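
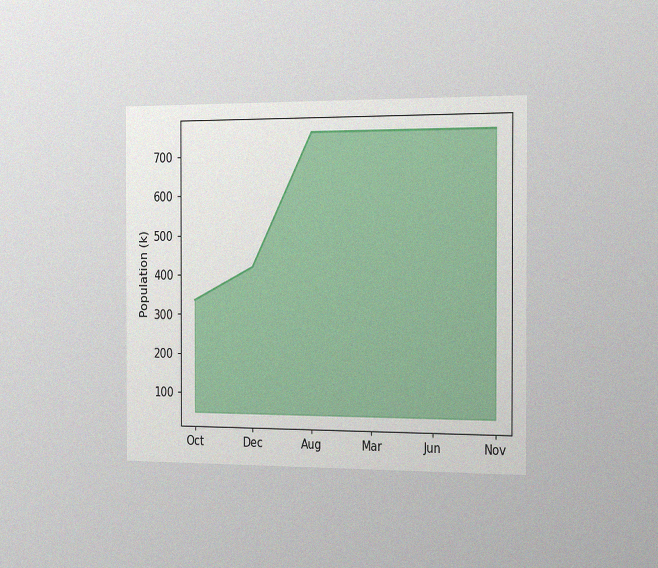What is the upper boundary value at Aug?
756k

The chart is viewed slightly from the right, with some photo noise. At Aug the upper boundary is at 756k.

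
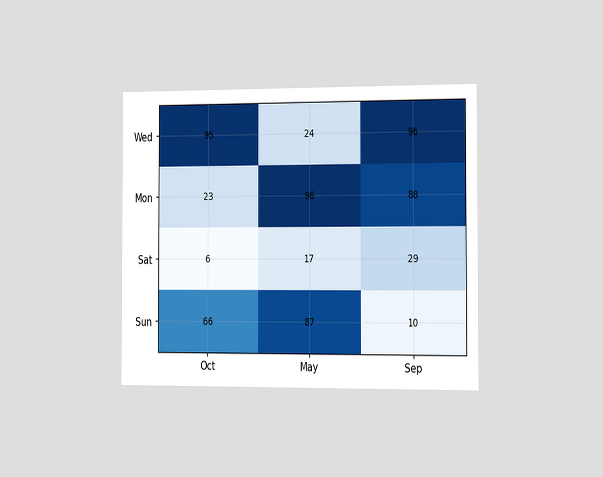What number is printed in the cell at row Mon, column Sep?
88

The chart is viewed slightly from the right. The (Mon, Sep) cell reads 88.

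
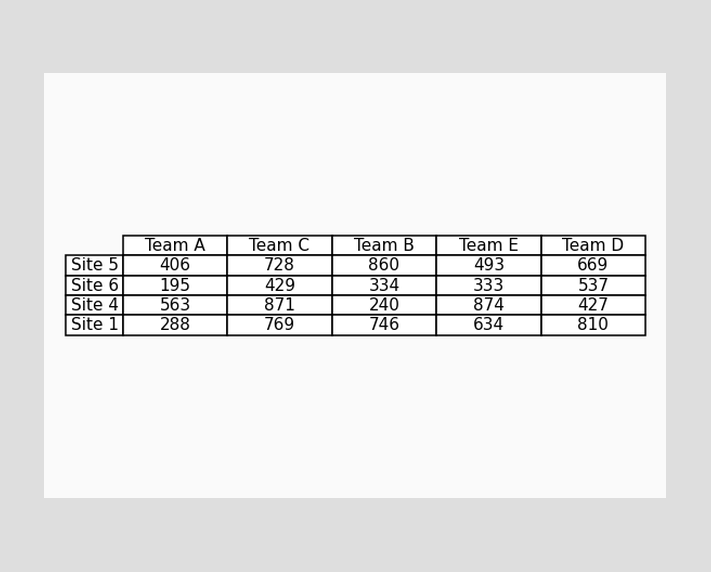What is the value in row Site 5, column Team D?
669

The (Site 5, Team D) cell reads 669.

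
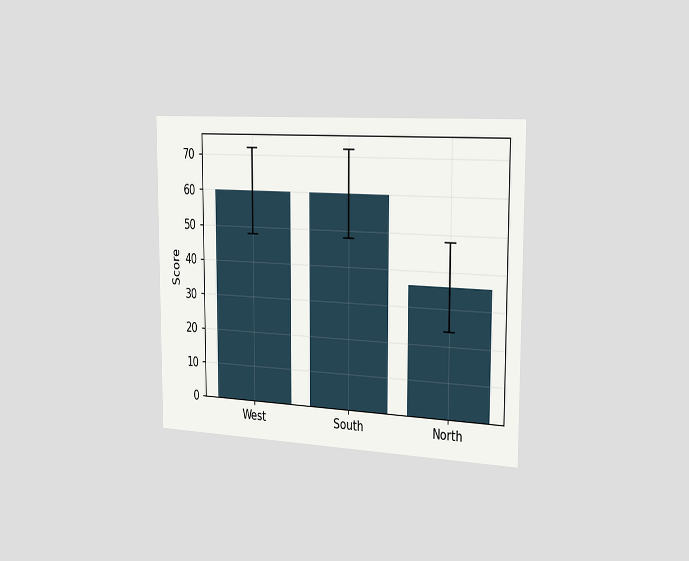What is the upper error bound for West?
The chart is viewed slightly from the right. The West bar's upper whisker reaches 72.

72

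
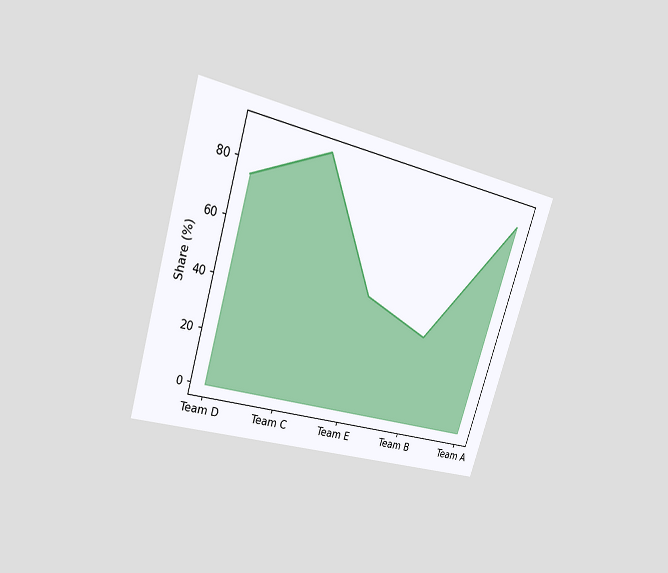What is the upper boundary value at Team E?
45%

The chart is tilted about 17° clockwise and viewed at a slight angle. At Team E the upper boundary is at 45%.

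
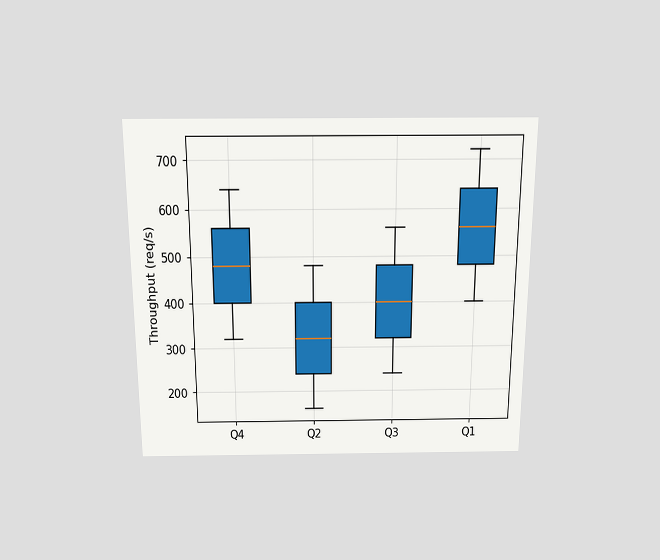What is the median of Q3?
The chart is viewed slightly from above. The median line in the Q3 box sits at 400req/s.

400req/s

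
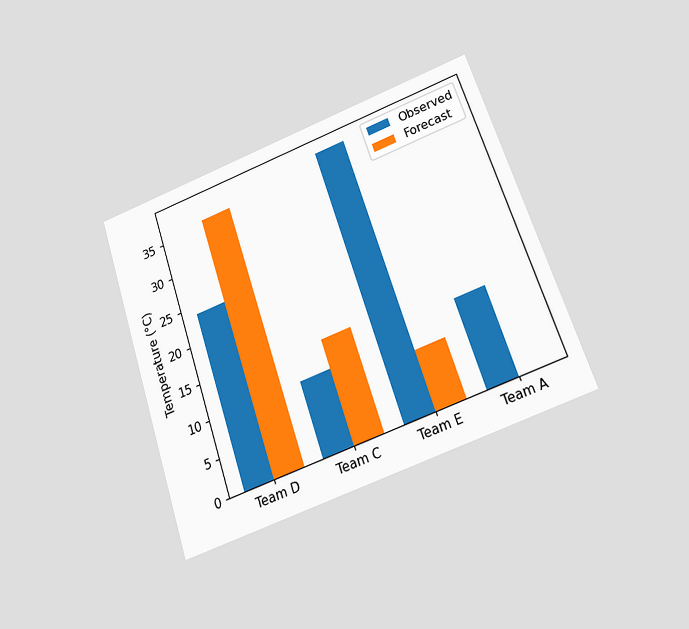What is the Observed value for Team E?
The chart is tilted about 19° counter-clockwise and viewed slightly from below. The Observed bar at Team E reaches 38°C on the y-axis.

38°C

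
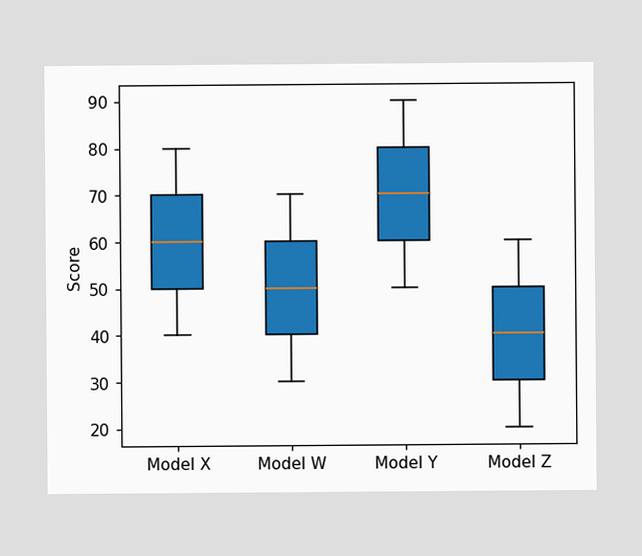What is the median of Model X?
The median line in the Model X box sits at 60.

60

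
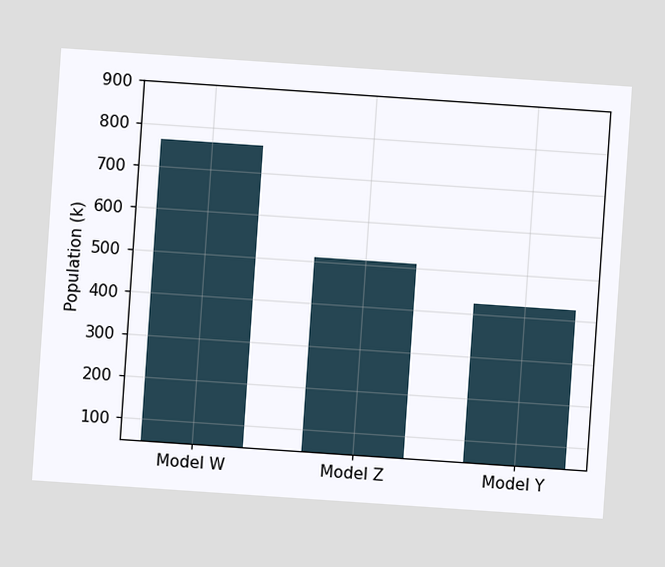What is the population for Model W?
The chart is tilted about 4° clockwise. Reading along the chart's y-axis, the Model W bar reaches 765k.

765k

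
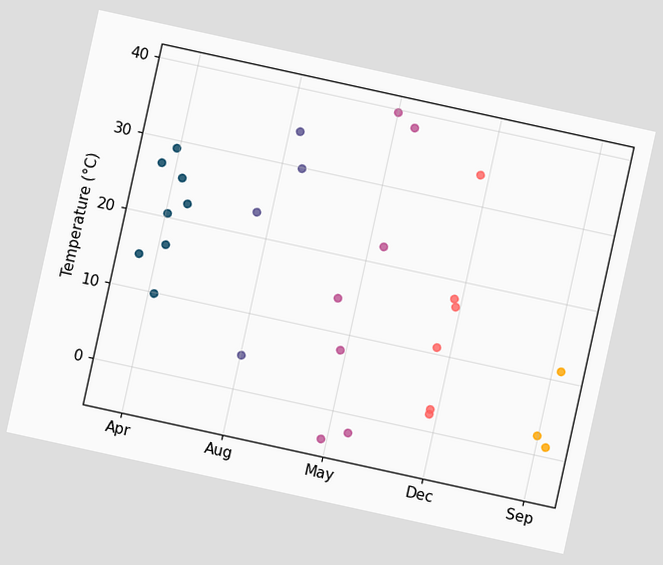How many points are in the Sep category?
The chart is tilted about 12° clockwise. Counting the markers in the Sep column gives 3.

3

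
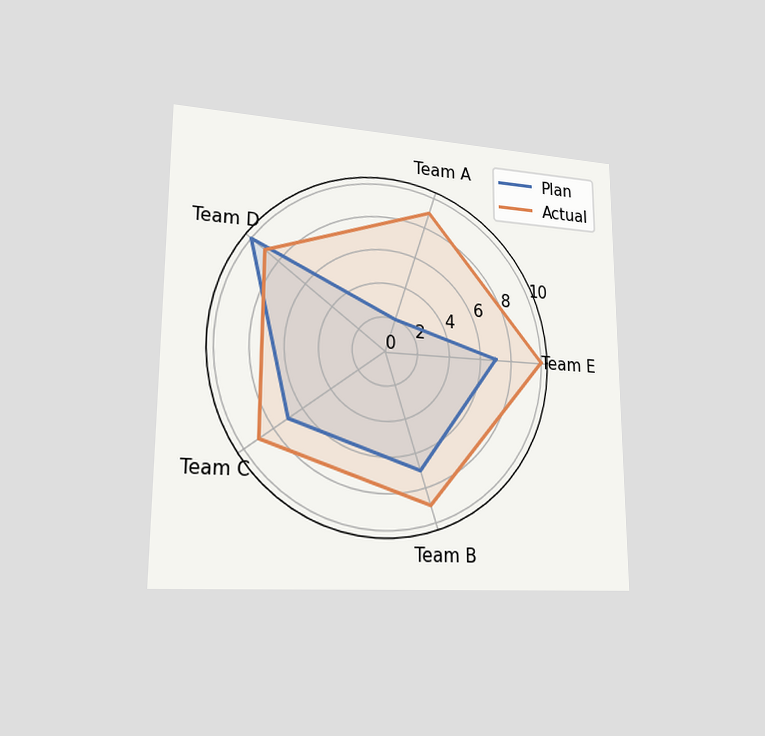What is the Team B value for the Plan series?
7

The chart is viewed slightly from the left. On the Team B axis, Plan reaches 7.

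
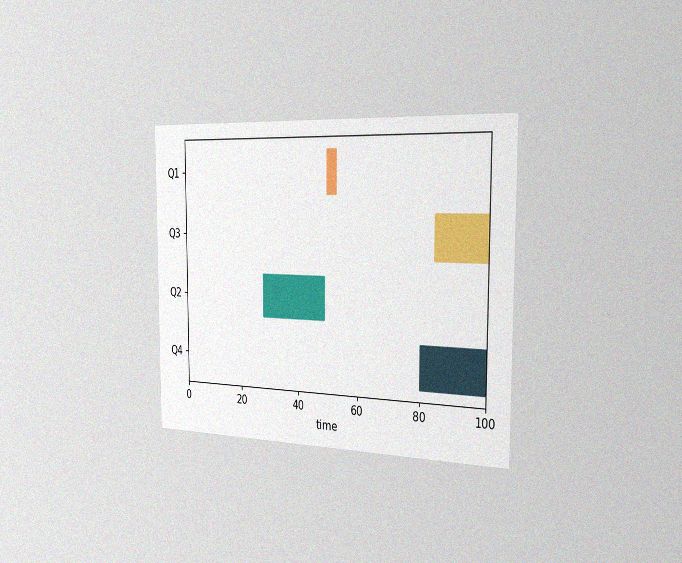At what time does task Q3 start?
84

The chart is viewed slightly from the right, with some photo noise. The Q3 bar begins at t=84.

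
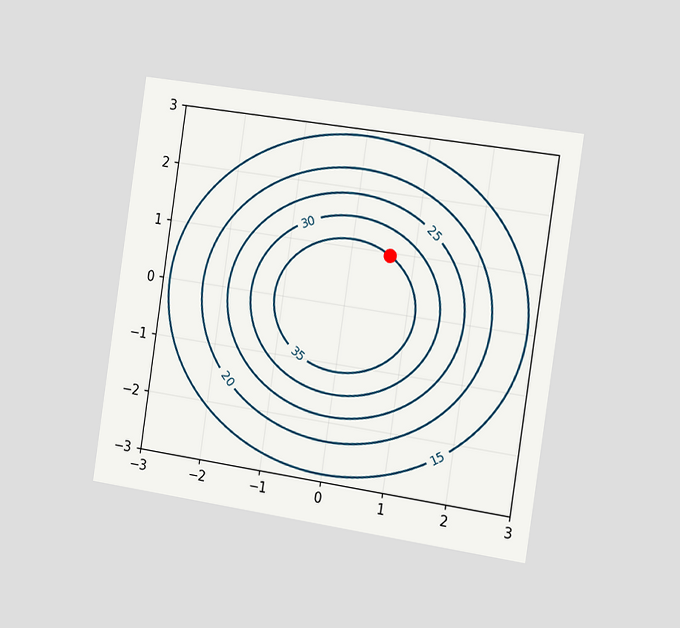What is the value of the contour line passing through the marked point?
The chart is tilted about 8° clockwise and viewed slightly from the right. The marked point sits on the contour labelled 35.

35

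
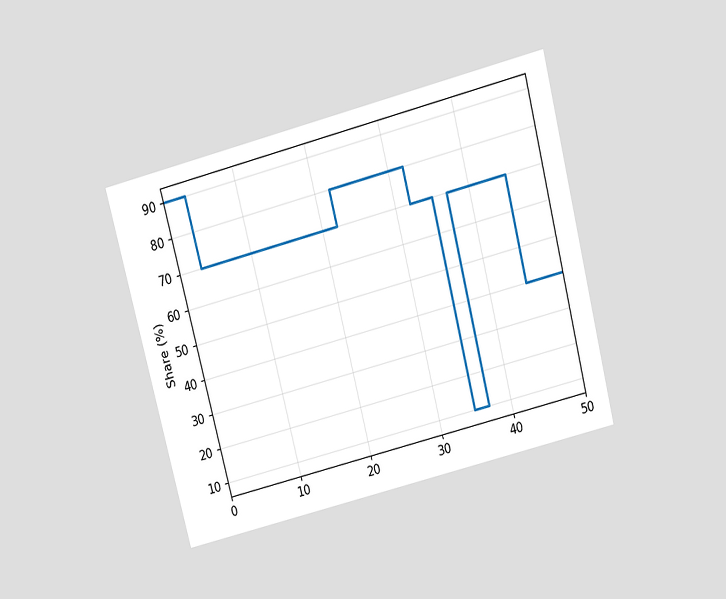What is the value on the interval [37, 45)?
The chart is tilted about 14° counter-clockwise and viewed slightly from above. On [37, 45) the step sits at 70%.

70%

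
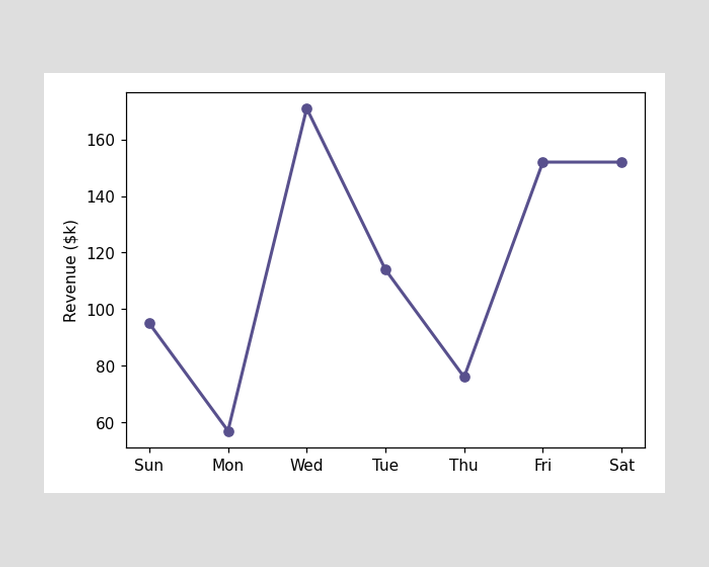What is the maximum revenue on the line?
The highest point is at Wed, and reading across to the y-axis gives $171k.

$171k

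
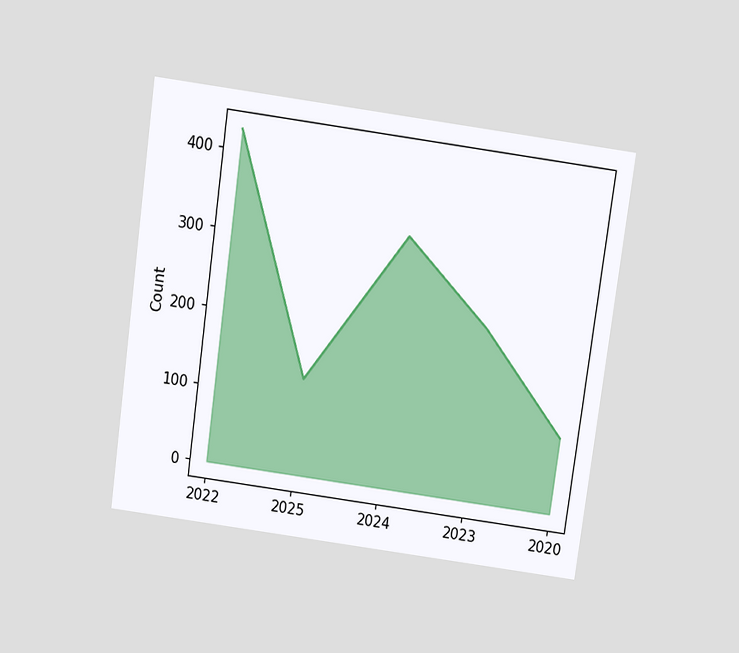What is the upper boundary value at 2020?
100

The chart is tilted about 8° clockwise and viewed slightly from above. At 2020 the upper boundary is at 100.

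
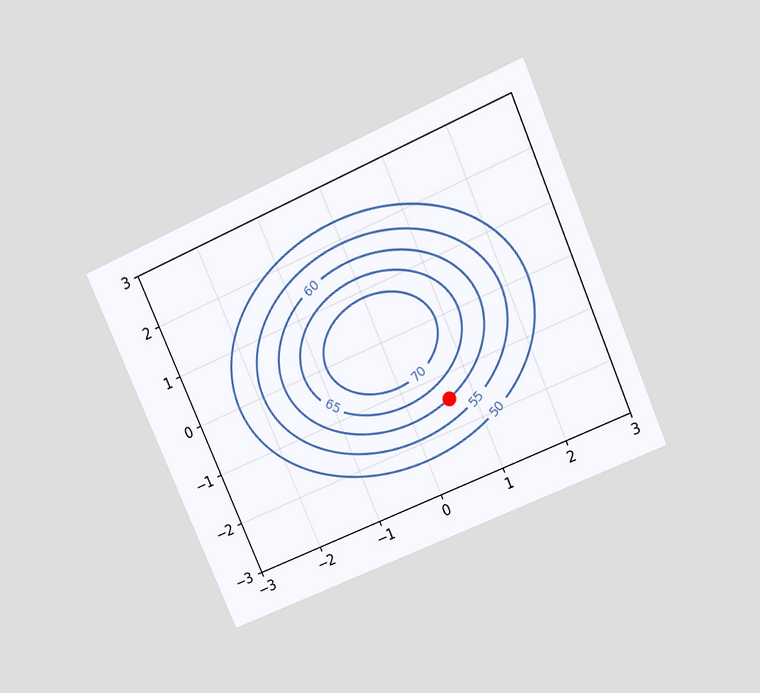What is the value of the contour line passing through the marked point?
The chart is tilted about 24° counter-clockwise and viewed at a slight angle. The marked point sits on the contour labelled 60.

60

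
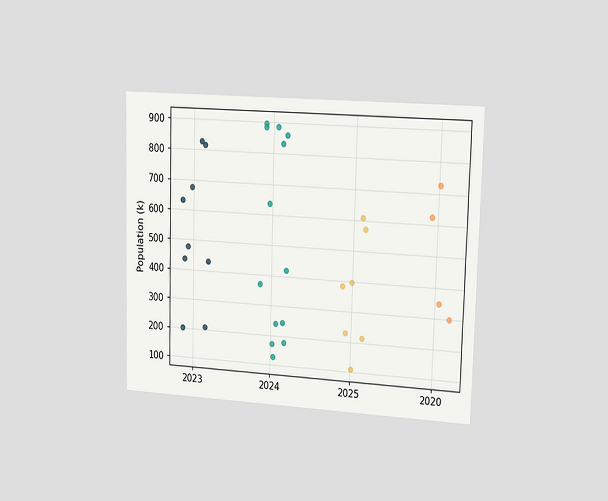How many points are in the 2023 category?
9

The chart is viewed slightly from the right. Counting the markers in the 2023 column gives 9.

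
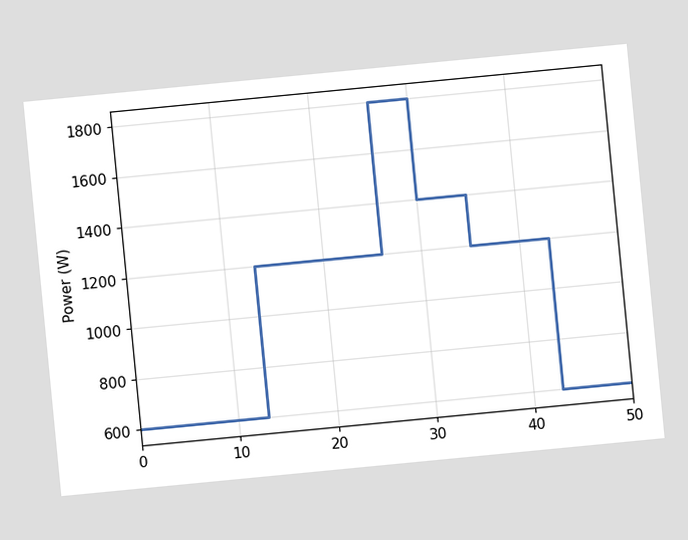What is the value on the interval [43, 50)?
600W

The chart is tilted about 5° counter-clockwise. On [43, 50) the step sits at 600W.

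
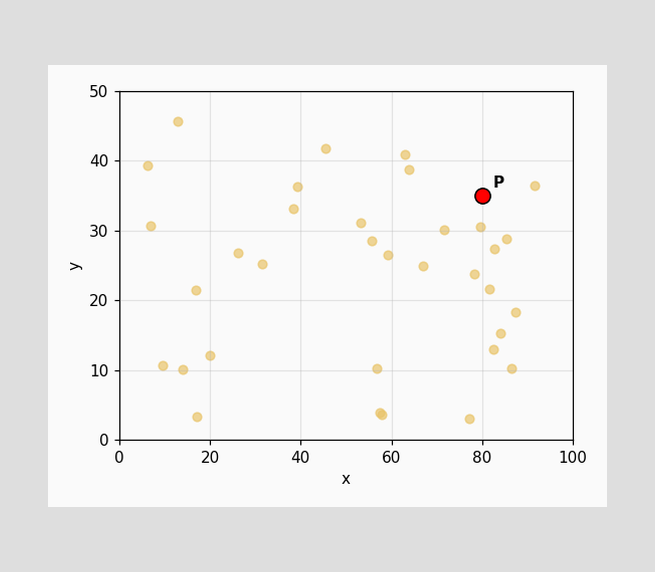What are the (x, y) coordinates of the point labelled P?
(80, 35)

Following the gridlines from P to each axis, P sits at (80, 35).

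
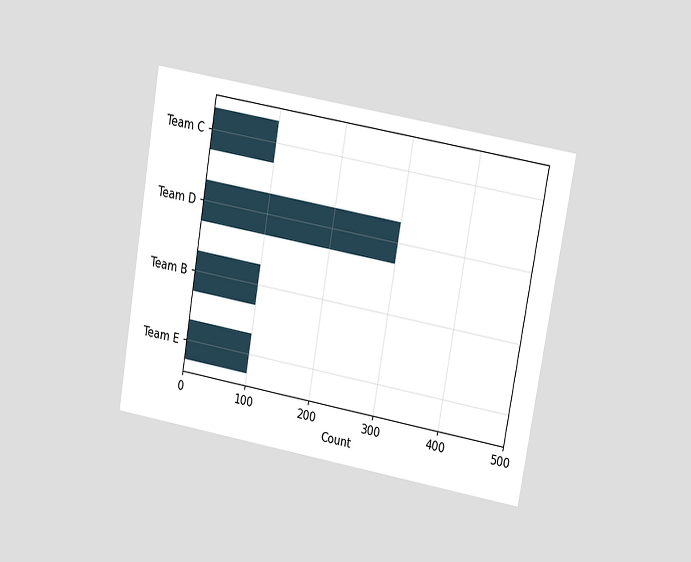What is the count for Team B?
The chart is tilted about 10° clockwise and viewed at a slight angle. Reading along the chart's x-axis, the Team B bar reaches 100.

100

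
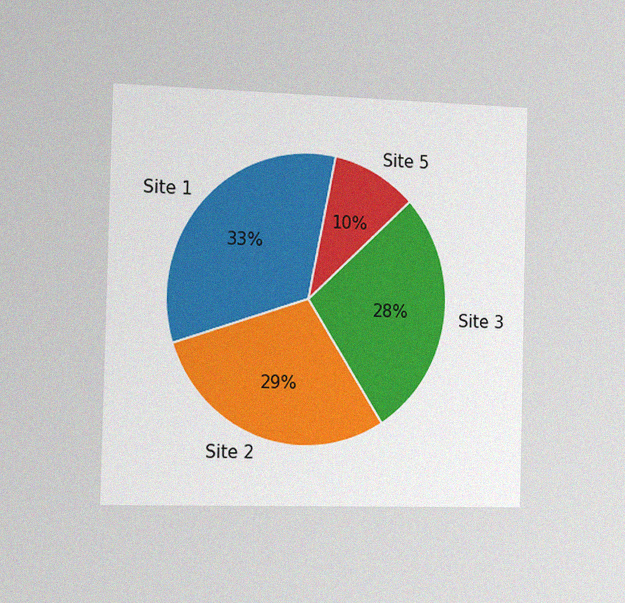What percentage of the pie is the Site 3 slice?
The chart is viewed slightly from the left, with some photo noise. The Site 3 slice takes up 28% of the pie.

28%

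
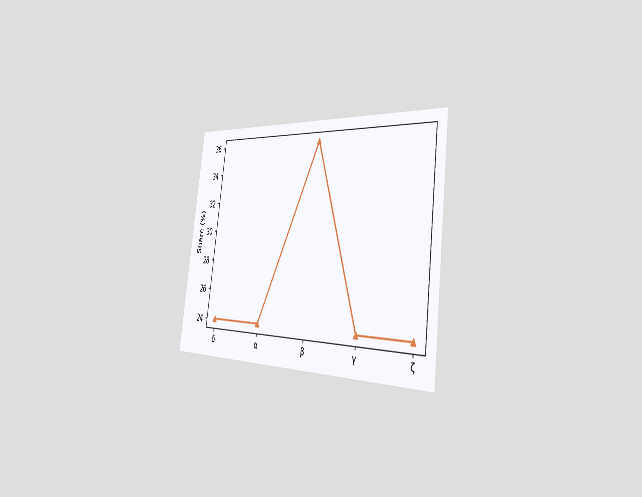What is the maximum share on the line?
The chart is tilted about 8° clockwise and viewed slightly from the right. The highest point is at β, and reading across to the y-axis gives 36%.

36%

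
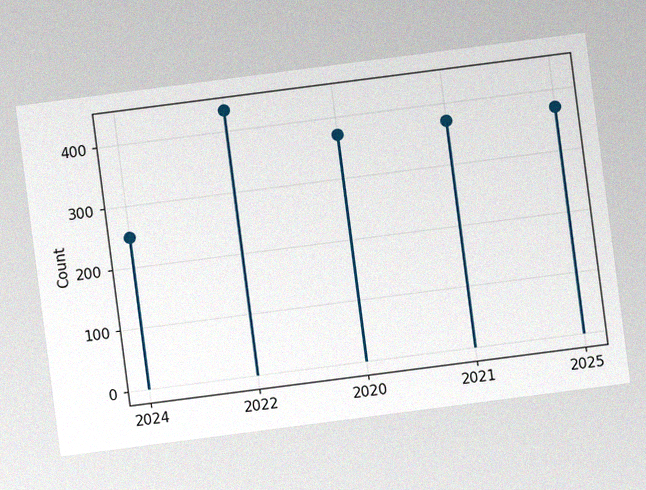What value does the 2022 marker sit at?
The chart is tilted about 7° counter-clockwise, with some photo noise. The 2022 marker sits at 434.

434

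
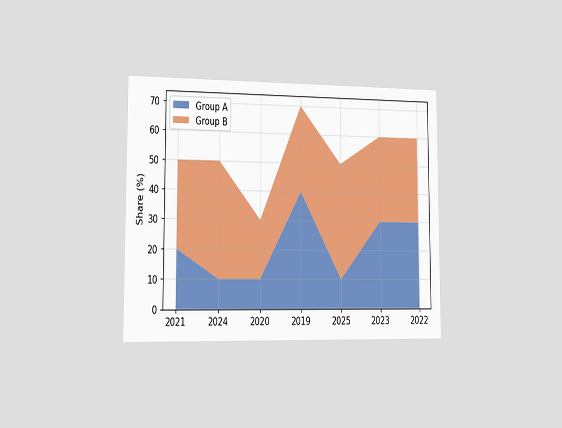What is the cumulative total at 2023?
The chart is viewed slightly from the left. The stacked total at 2023 reaches 60%.

60%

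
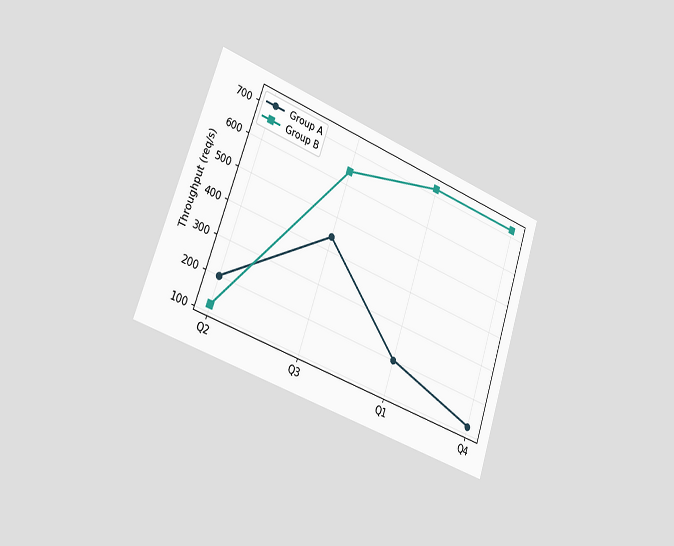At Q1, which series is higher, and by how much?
Group B, by 520req/s

The chart is tilted about 19° clockwise and viewed slightly from the left. At Q1, Group B sits above the other line by 520req/s.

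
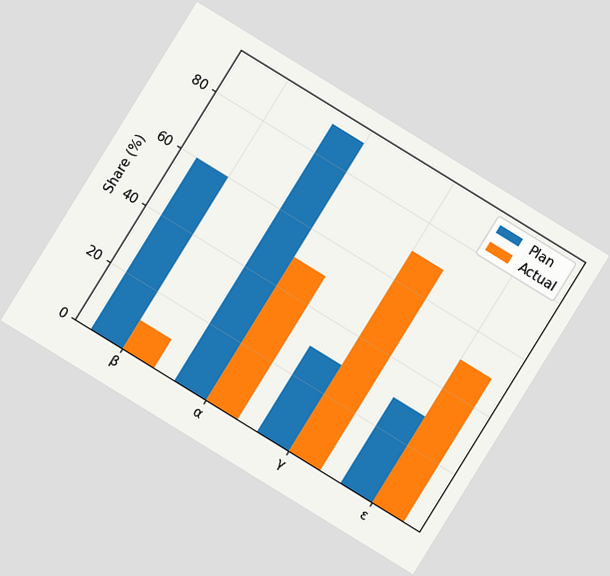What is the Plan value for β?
The chart is tilted about 32° clockwise. The Plan bar at β reaches 60% on the y-axis.

60%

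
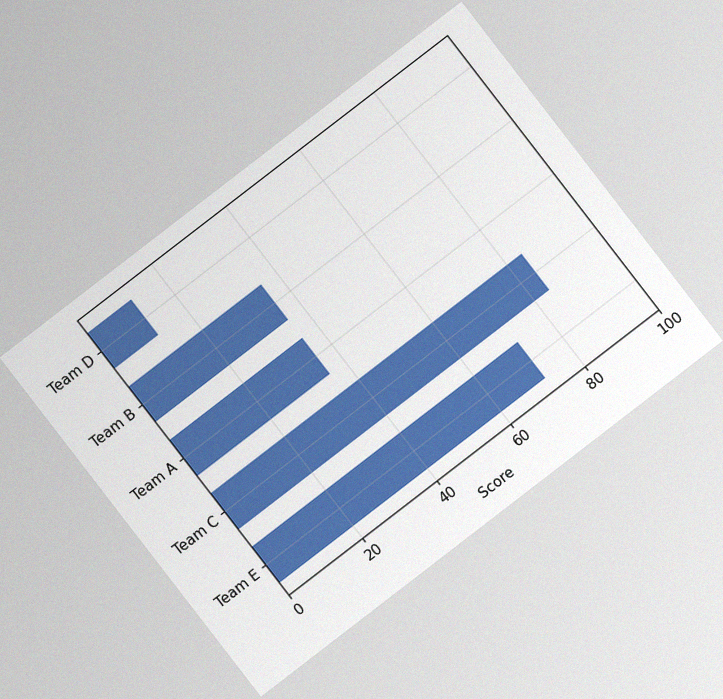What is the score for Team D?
The chart is tilted about 38° counter-clockwise, with some photo noise. Reading along the chart's x-axis, the Team D bar reaches 12.

12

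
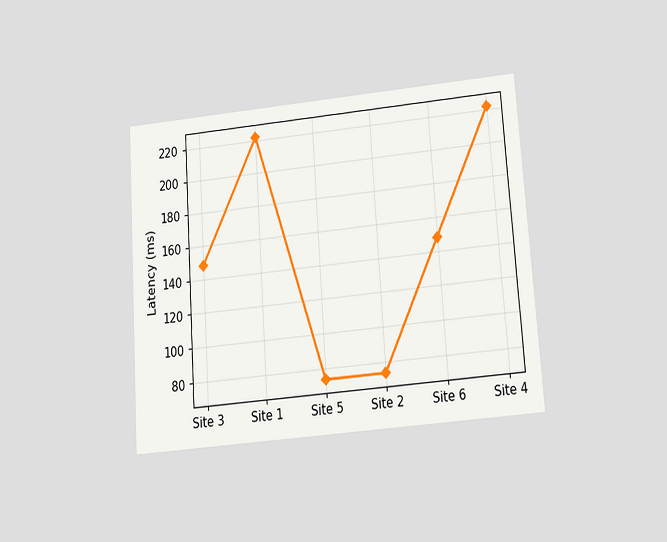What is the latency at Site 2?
74ms

The chart is tilted about 4° counter-clockwise and viewed slightly from below. At Site 2, the line is at 74ms.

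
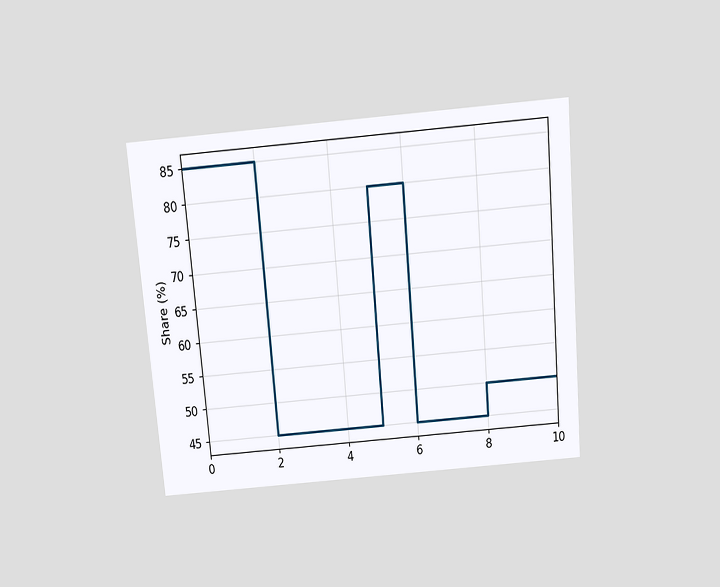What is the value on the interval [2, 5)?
45%

The chart is tilted about 5° counter-clockwise and viewed slightly from above. On [2, 5) the step sits at 45%.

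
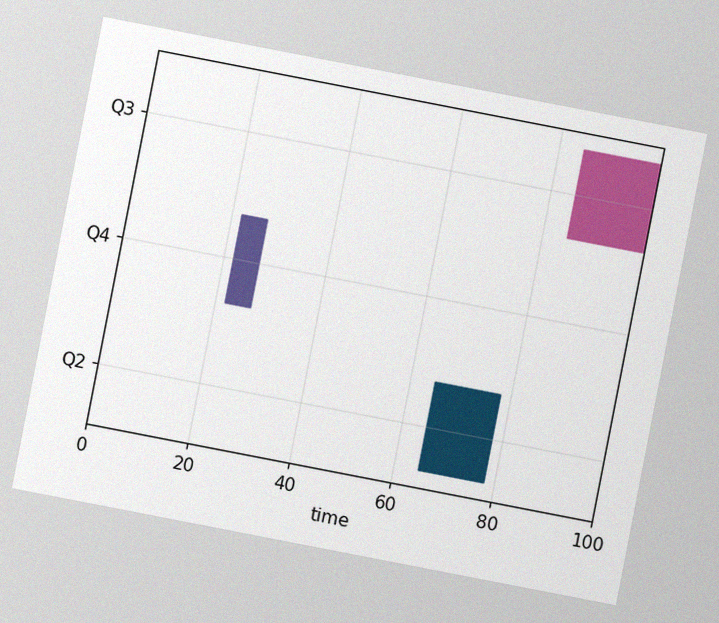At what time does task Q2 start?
The chart is tilted about 11° clockwise, with some photo noise. The Q2 bar begins at t=65.

65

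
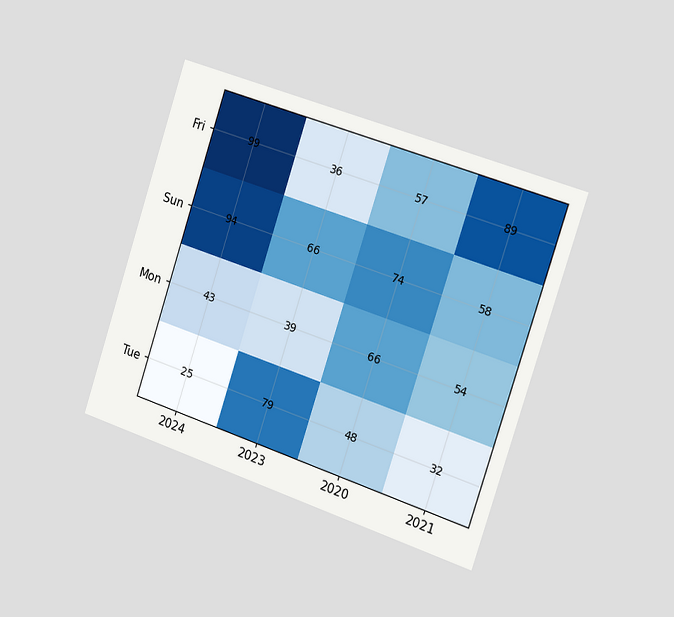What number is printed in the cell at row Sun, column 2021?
The chart is tilted about 18° clockwise and viewed slightly from the right. The (Sun, 2021) cell reads 58.

58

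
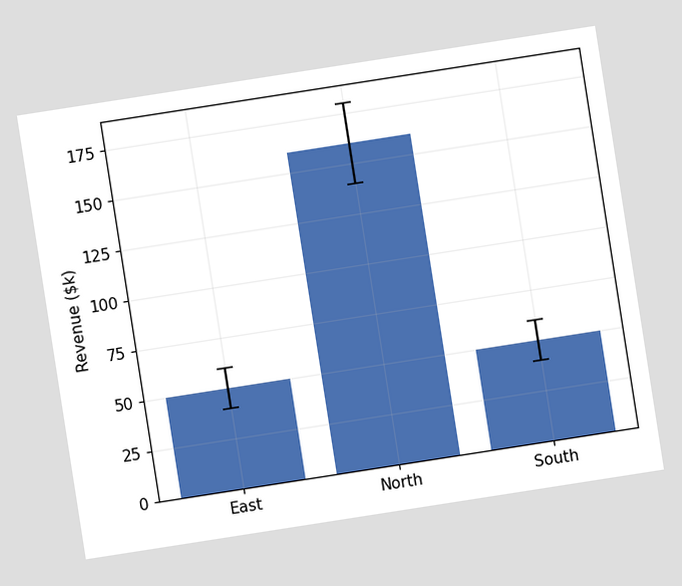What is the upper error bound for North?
$180k

The chart is tilted about 9° counter-clockwise. The North bar's upper whisker reaches $180k.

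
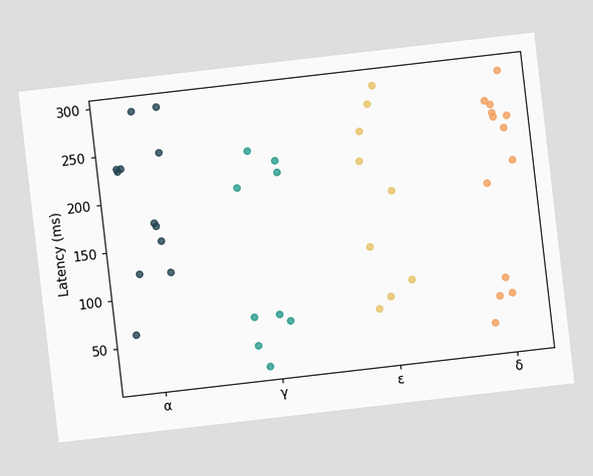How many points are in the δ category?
The chart is tilted about 7° counter-clockwise. Counting the markers in the δ column gives 13.

13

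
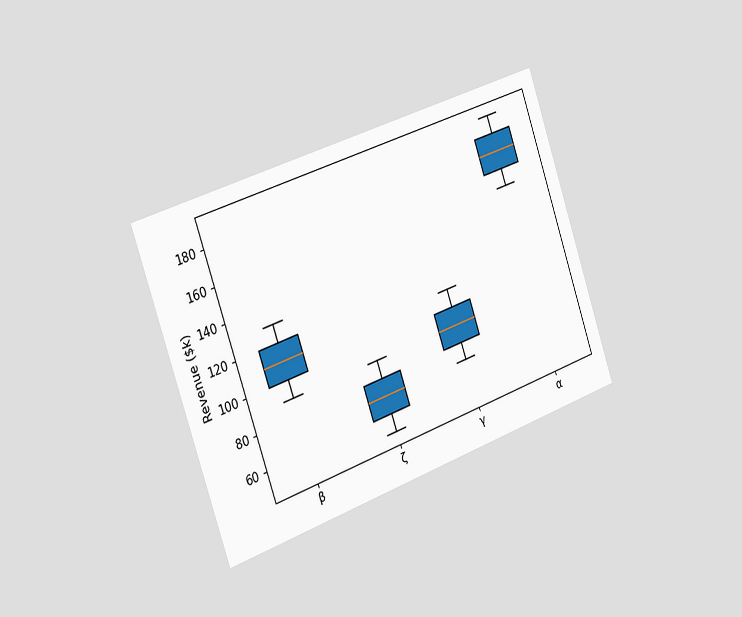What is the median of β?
$110k

The chart is tilted about 19° counter-clockwise and viewed slightly from the left. The median line in the β box sits at $110k.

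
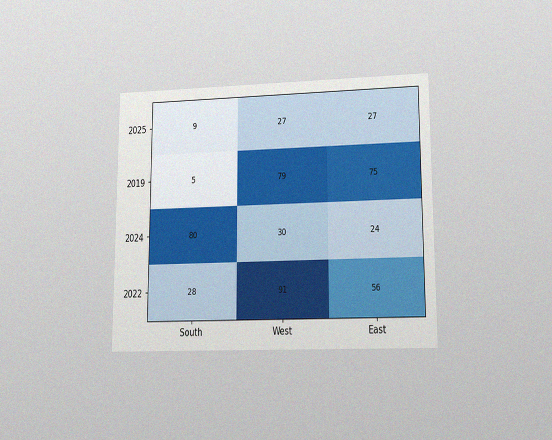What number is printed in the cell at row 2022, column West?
91

The chart is viewed at a slight angle, with some photo noise. The (2022, West) cell reads 91.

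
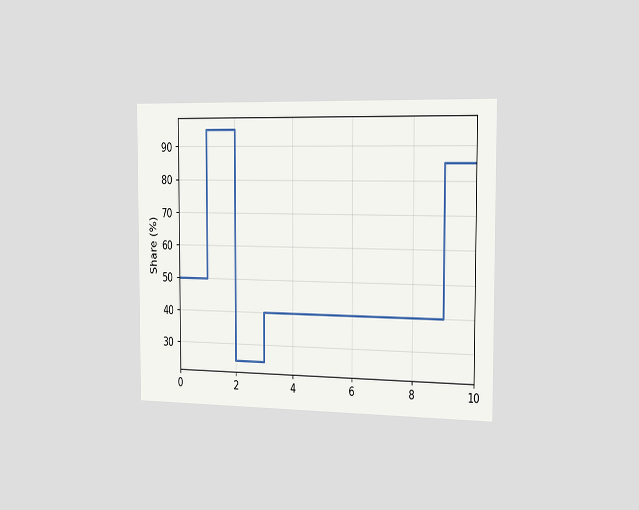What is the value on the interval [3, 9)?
The chart is viewed slightly from the right. On [3, 9) the step sits at 40%.

40%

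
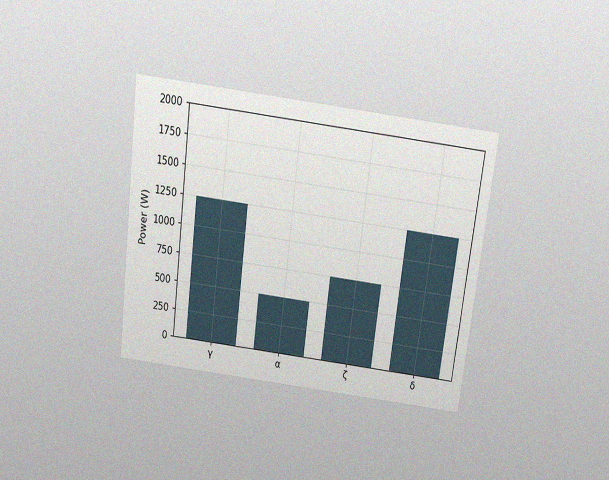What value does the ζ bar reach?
750W

The chart is tilted about 7° clockwise and viewed slightly from above, with some photo noise. Reading along the chart's y-axis, the ζ bar reaches 750W.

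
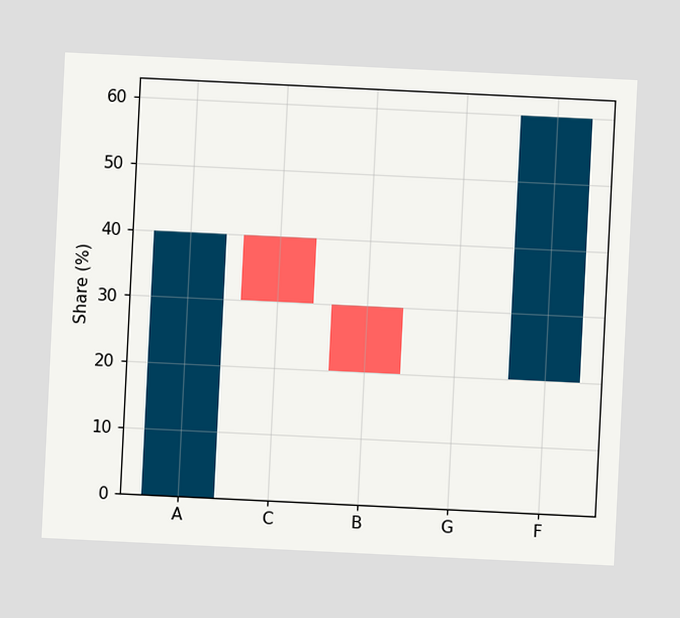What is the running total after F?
The chart is tilted about 3° clockwise. After F the running total reaches 60%.

60%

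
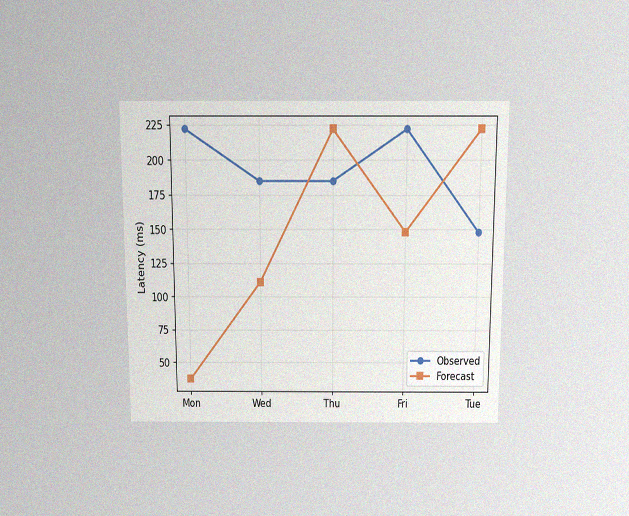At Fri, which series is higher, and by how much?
Observed, by 74ms

The chart is viewed slightly from above, with some photo noise. At Fri, Observed sits above the other line by 74ms.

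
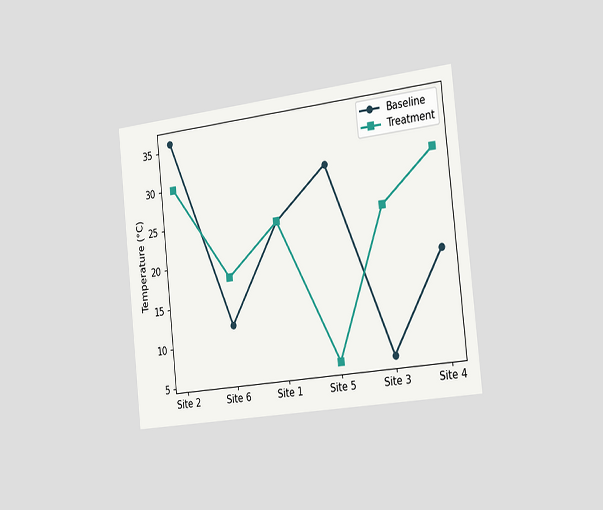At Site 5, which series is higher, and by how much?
The chart is tilted about 6° counter-clockwise and viewed slightly from the right. At Site 5, Baseline sits above the other line by 24°C.

Baseline, by 24°C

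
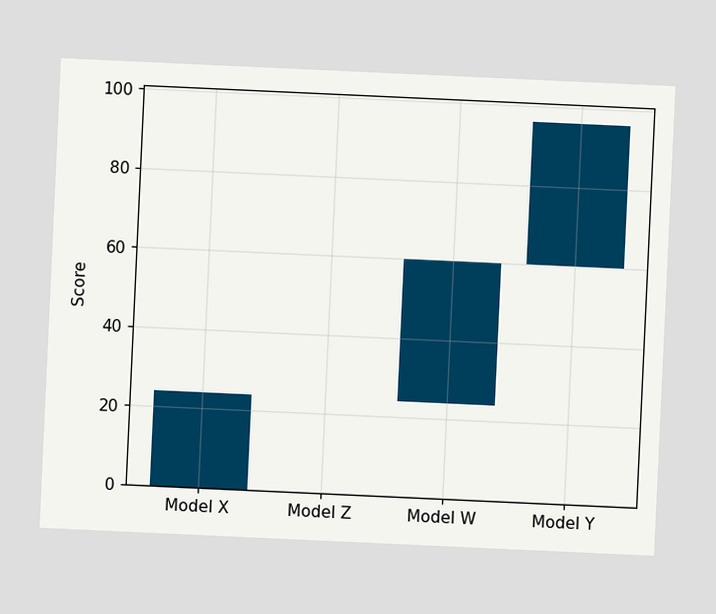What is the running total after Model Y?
96

The chart is tilted about 3° clockwise. After Model Y the running total reaches 96.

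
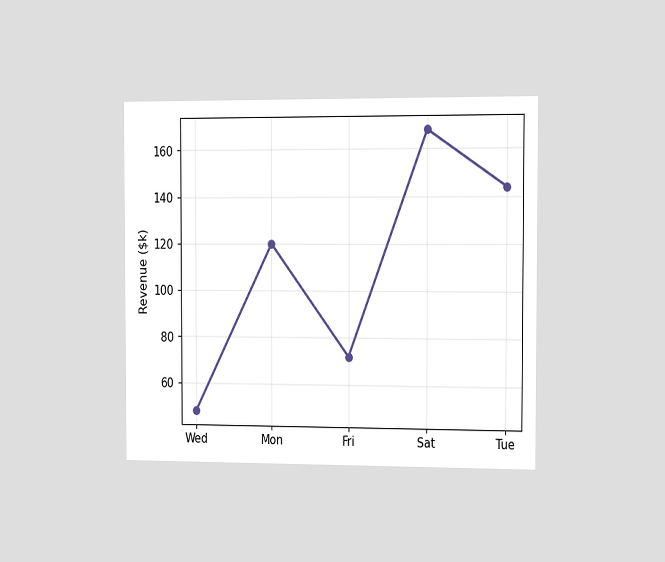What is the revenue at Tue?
The chart is viewed slightly from the right. At Tue, the line is at $144k.

$144k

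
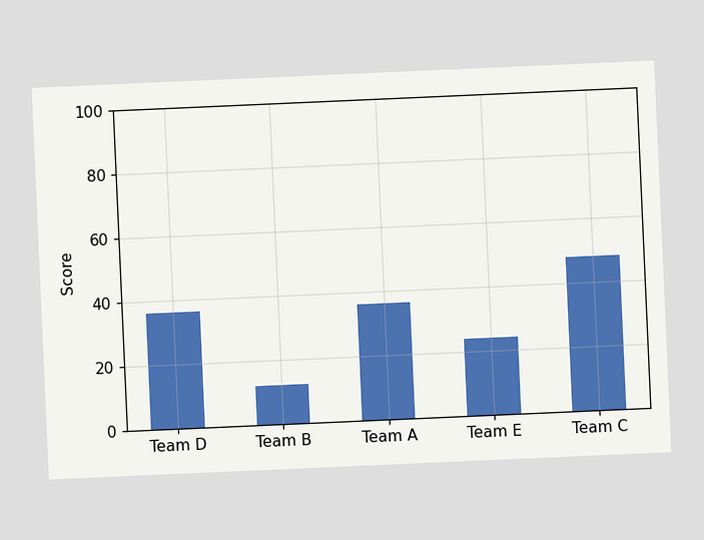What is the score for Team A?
36

The chart is tilted about 3° counter-clockwise. Reading along the chart's y-axis, the Team A bar reaches 36.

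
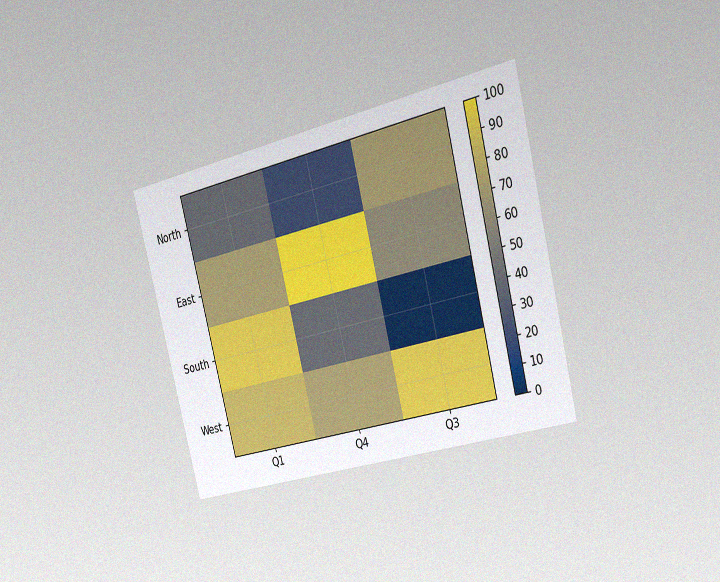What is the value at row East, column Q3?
The chart is tilted about 14° counter-clockwise and viewed slightly from the right, with some photo noise. Matching cell (East, Q3) against the colorbar gives 60.

60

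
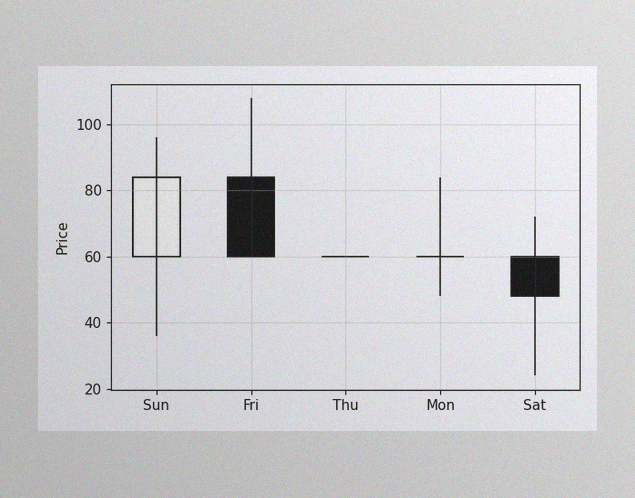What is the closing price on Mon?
The image has some photo noise and uneven lighting. The Mon candle closes at 60.

60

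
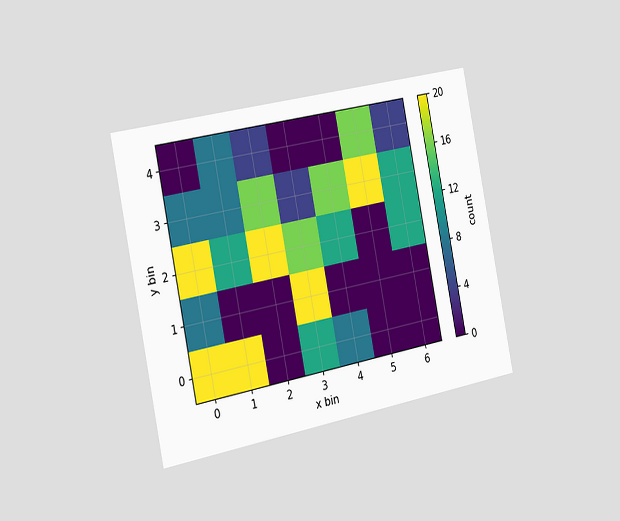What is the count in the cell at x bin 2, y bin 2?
The chart is tilted about 11° counter-clockwise and viewed slightly from the left. Matching the cell (2, 2) against the colorbar gives 20.

20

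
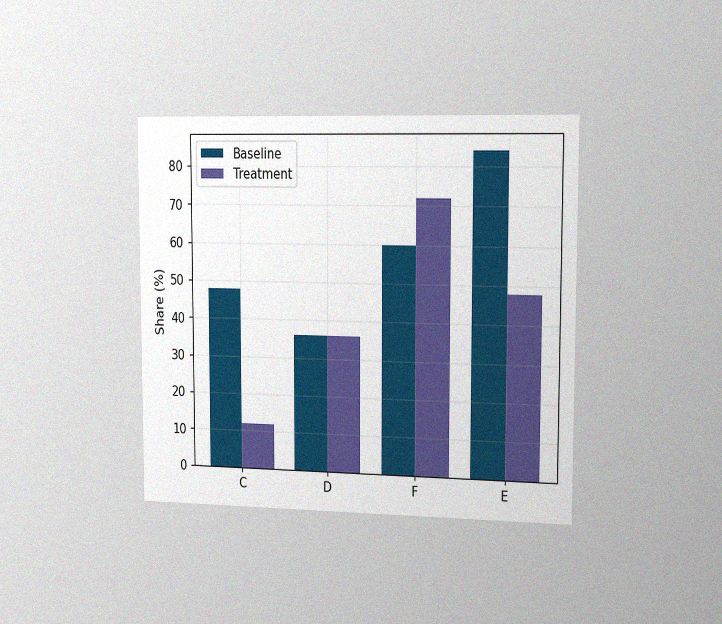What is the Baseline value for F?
The chart is viewed slightly from the right, with some photo noise. The Baseline bar at F reaches 60% on the y-axis.

60%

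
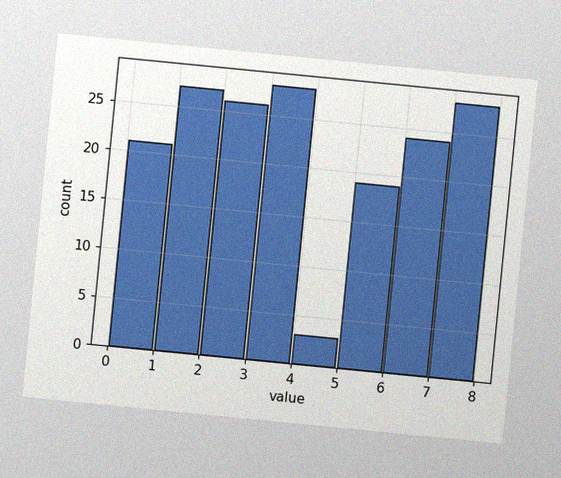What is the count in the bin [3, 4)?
The chart is tilted about 6° clockwise, with some photo noise. The [3, 4) bin has height 28.

28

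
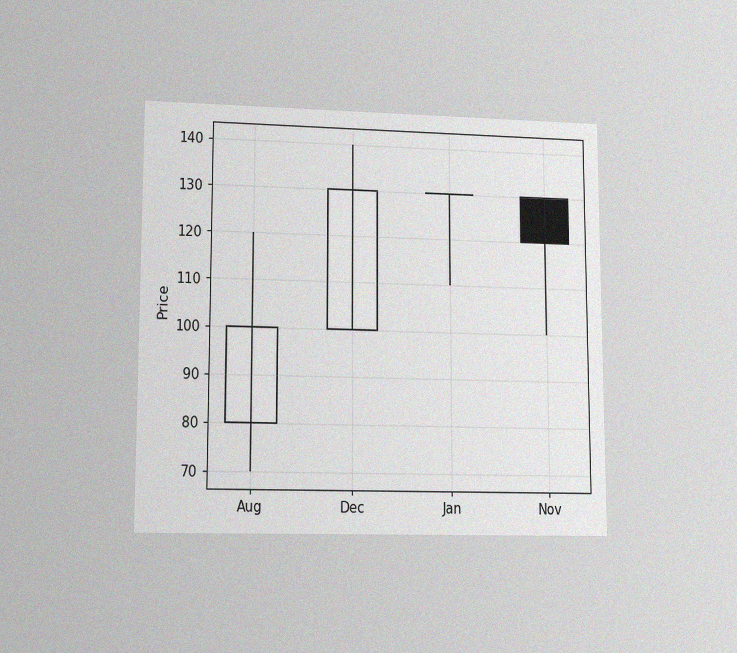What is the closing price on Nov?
120

The chart is viewed at a slight angle, with some photo noise. The Nov candle closes at 120.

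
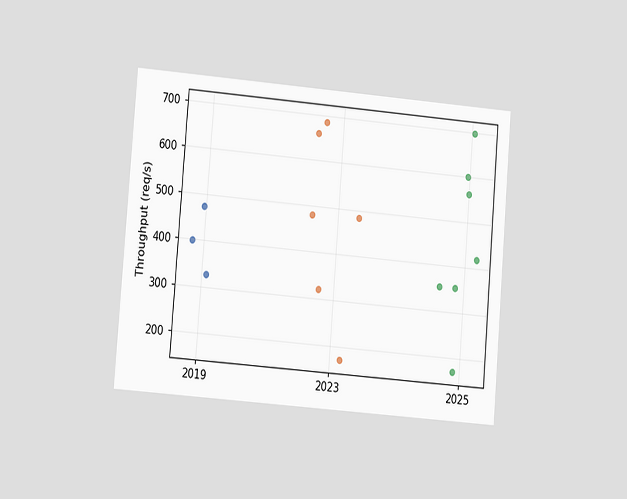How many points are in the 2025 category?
7

The chart is tilted about 5° clockwise and viewed at a slight angle. Counting the markers in the 2025 column gives 7.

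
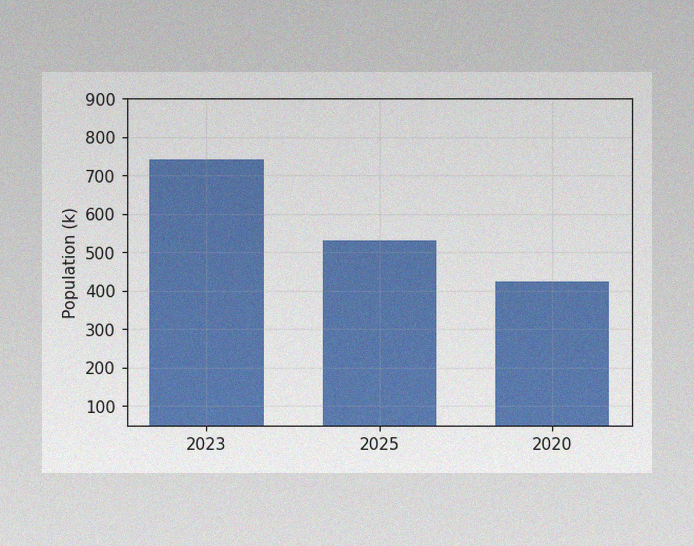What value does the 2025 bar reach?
The image has some photo noise and uneven lighting. Reading along the chart's y-axis, the 2025 bar reaches 530k.

530k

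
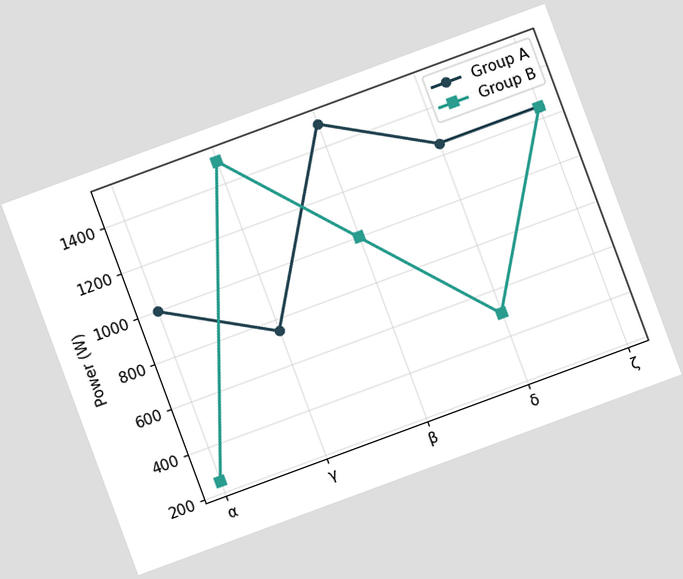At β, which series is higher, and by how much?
Group A, by 500W

The chart is tilted about 20° counter-clockwise. At β, Group A sits above the other line by 500W.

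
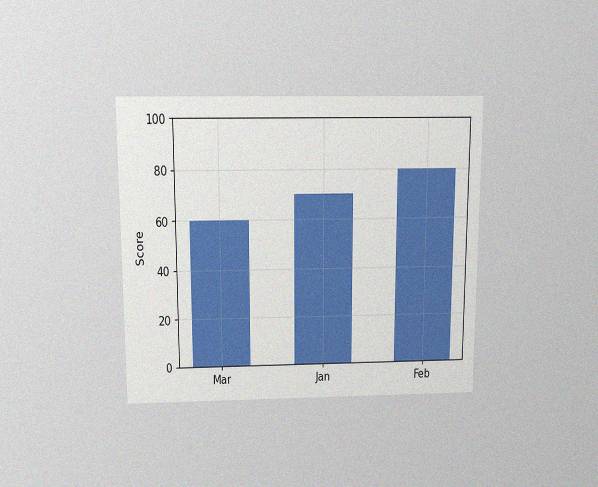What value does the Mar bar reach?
The chart is viewed slightly from above, with some photo noise. Reading along the chart's y-axis, the Mar bar reaches 60.

60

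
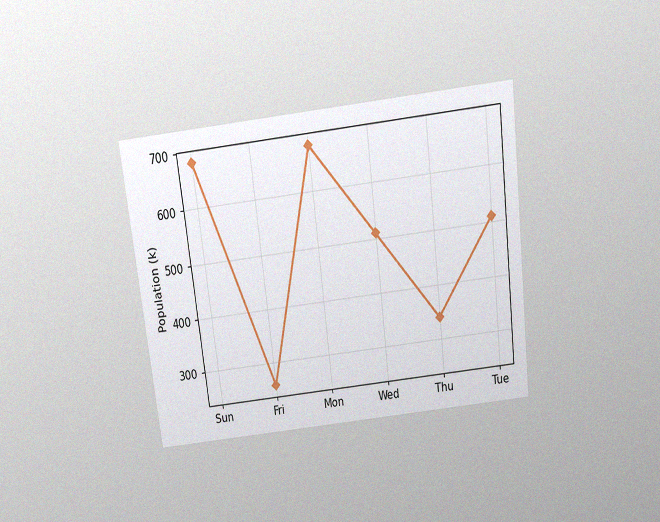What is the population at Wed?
510k

The chart is tilted about 7° counter-clockwise and viewed slightly from above, with some photo noise. At Wed, the line is at 510k.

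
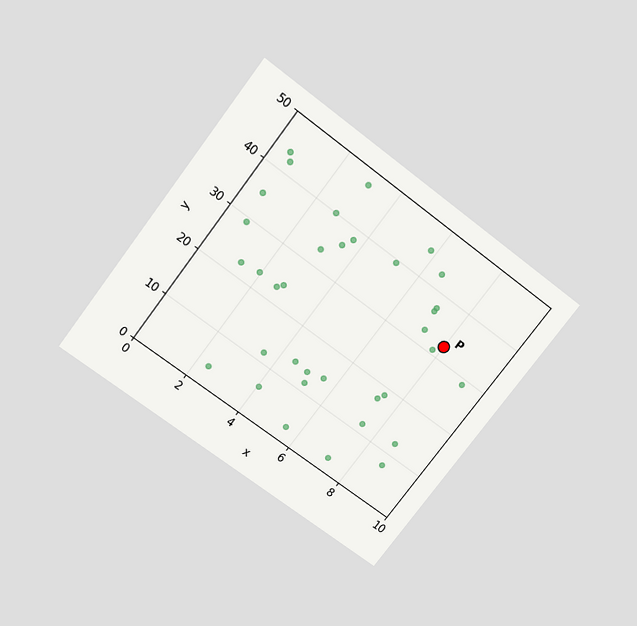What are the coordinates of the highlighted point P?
The chart is tilted about 37° clockwise and viewed slightly from above. Following the gridlines from P to each axis, P sits at (8, 32.5).

(8, 32.5)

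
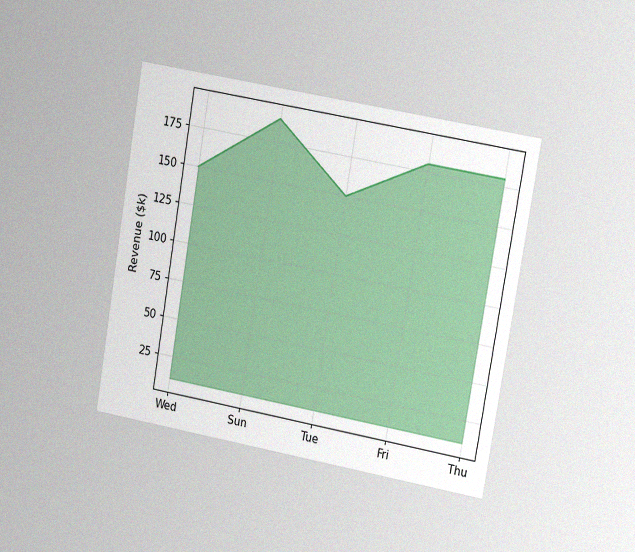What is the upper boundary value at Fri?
The chart is tilted about 10° clockwise and viewed slightly from the right, with some photo noise. At Fri the upper boundary is at $180k.

$180k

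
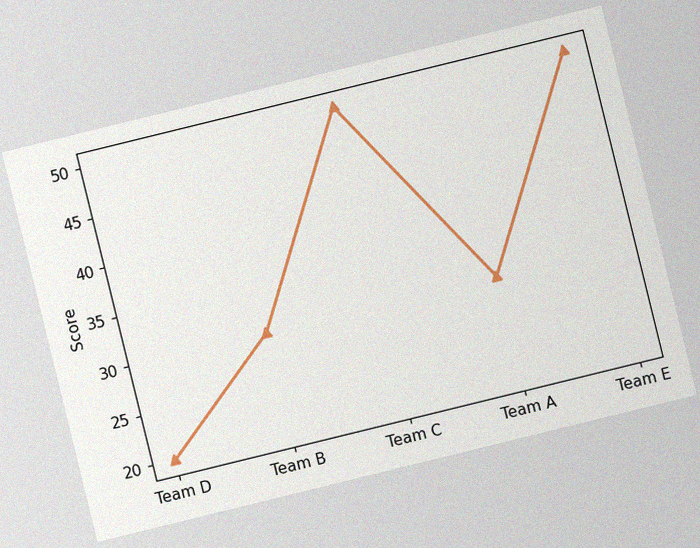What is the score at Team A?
30

The chart is tilted about 14° counter-clockwise, with some photo noise. At Team A, the line is at 30.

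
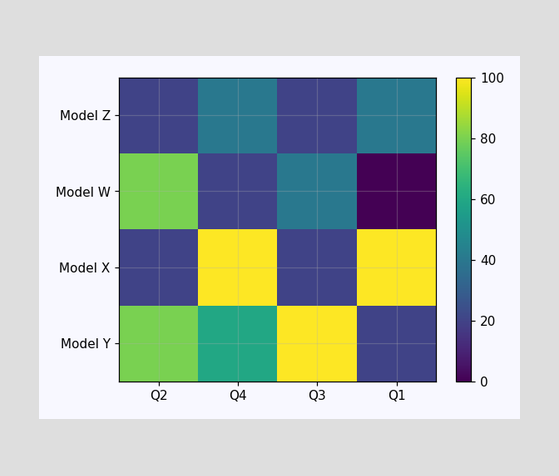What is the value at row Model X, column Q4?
Matching cell (Model X, Q4) against the colorbar gives 100.

100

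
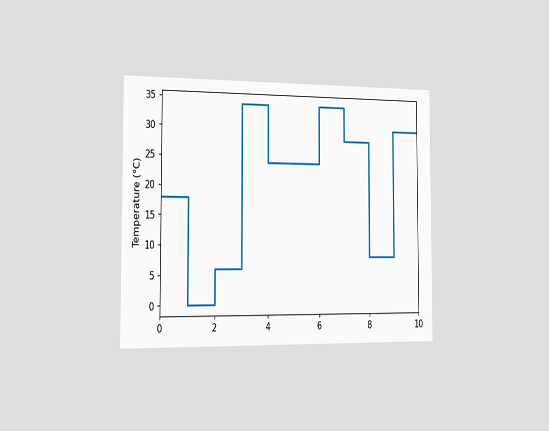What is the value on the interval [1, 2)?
0°C

The chart is viewed slightly from the left. On [1, 2) the step sits at 0°C.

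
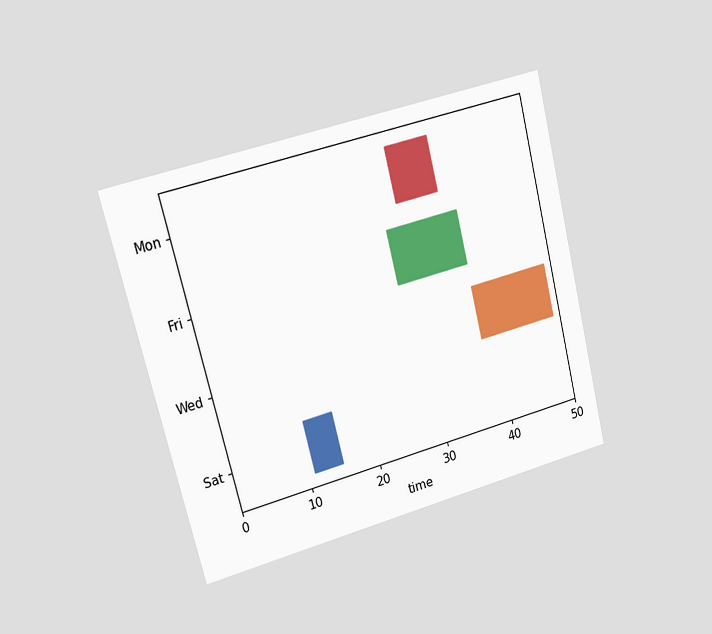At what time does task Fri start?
The chart is tilted about 14° counter-clockwise and viewed at a slight angle. The Fri bar begins at t=28.

28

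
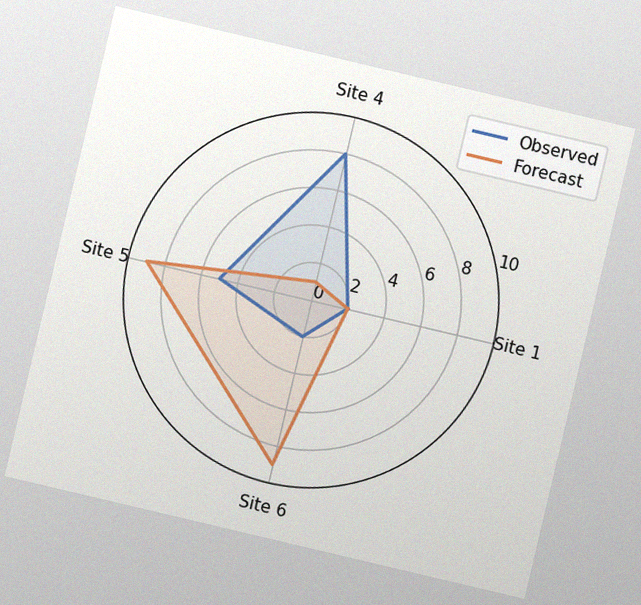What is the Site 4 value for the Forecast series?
1

The chart is tilted about 13° clockwise, with some photo noise. On the Site 4 axis, Forecast reaches 1.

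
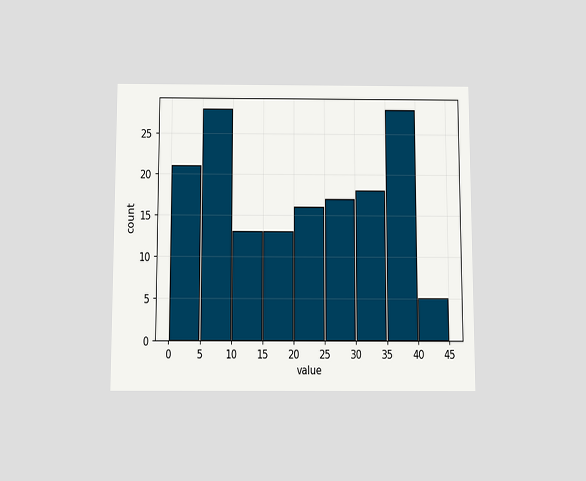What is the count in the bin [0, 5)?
21

The chart is viewed slightly from below. The [0, 5) bin has height 21.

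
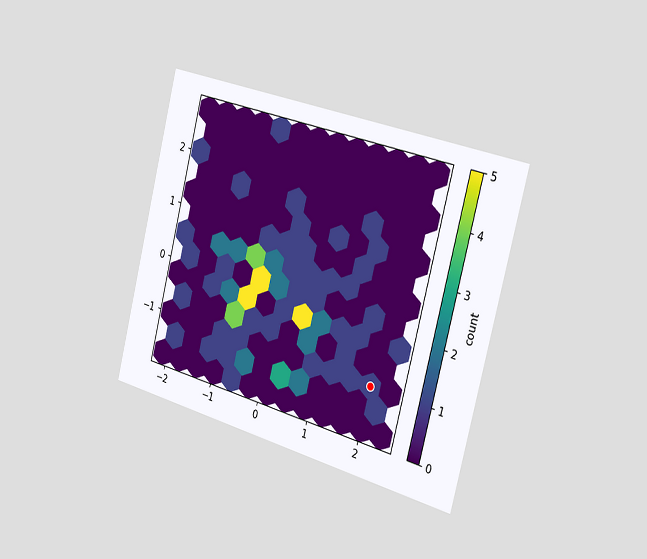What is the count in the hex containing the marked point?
The chart is tilted about 14° clockwise and viewed slightly from the right. The marked hex reads 1 on the colorbar.

1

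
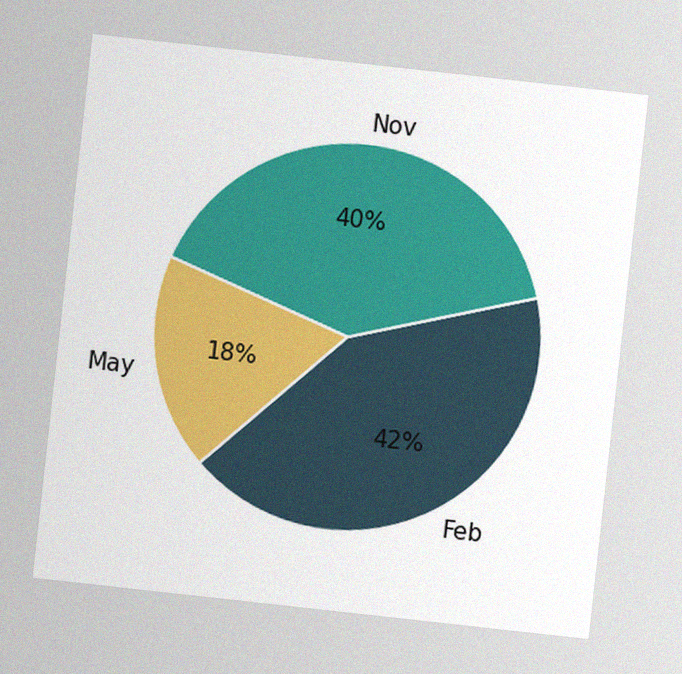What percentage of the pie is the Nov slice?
40%

The chart is tilted about 6° clockwise, with some photo noise. The Nov slice takes up 40% of the pie.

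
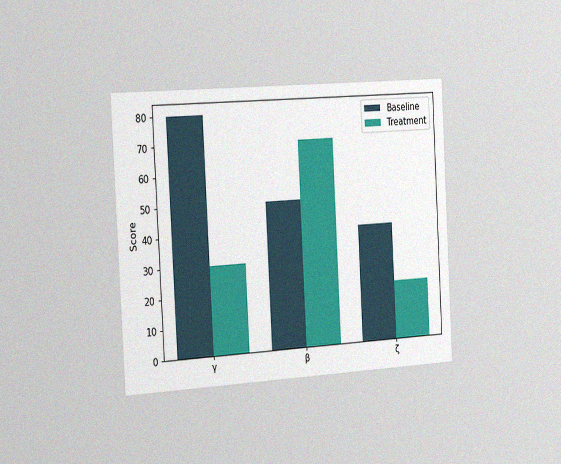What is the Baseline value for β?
The chart is tilted about 3° counter-clockwise and viewed slightly from the left, with some photo noise. The Baseline bar at β reaches 50 on the y-axis.

50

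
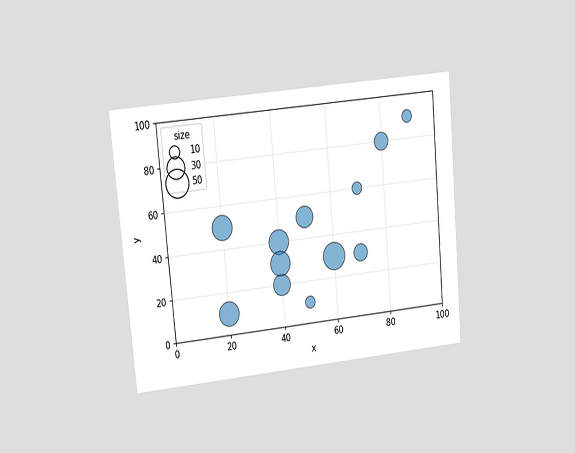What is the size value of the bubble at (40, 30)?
The chart is tilted about 5° counter-clockwise and viewed at a slight angle. Matching the bubble at (40, 30) against the size legend gives 40.

40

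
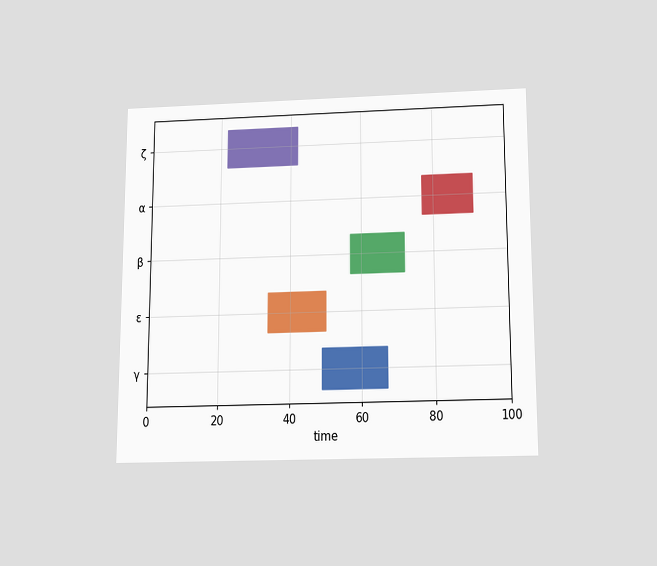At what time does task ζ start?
22

The chart is viewed slightly from below. The ζ bar begins at t=22.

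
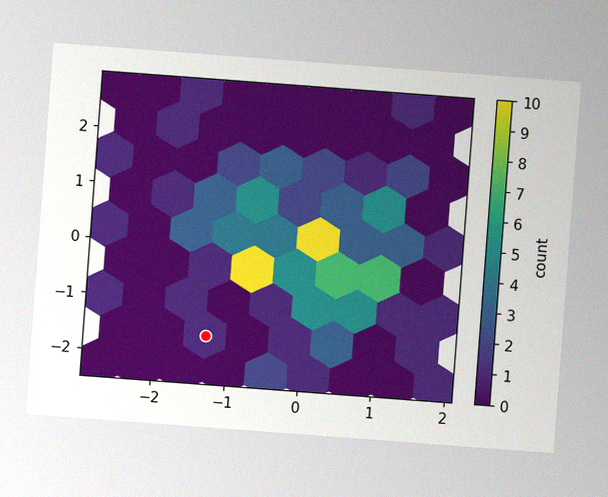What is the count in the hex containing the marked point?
The chart is tilted about 4° clockwise, with some photo noise. The marked hex reads 1 on the colorbar.

1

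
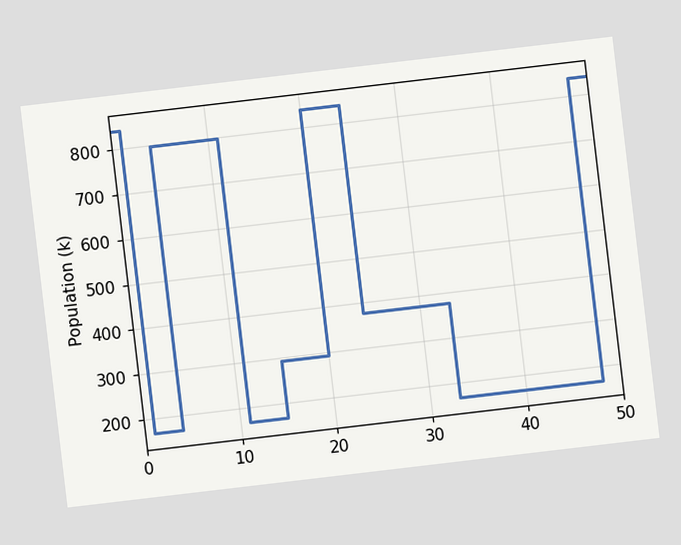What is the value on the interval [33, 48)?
The chart is tilted about 7° counter-clockwise. On [33, 48) the step sits at 168k.

168k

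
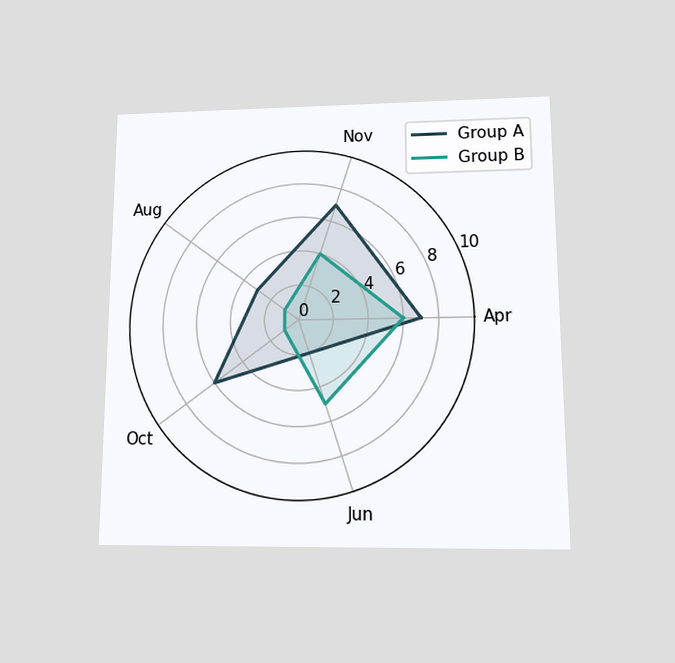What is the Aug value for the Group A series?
The chart is viewed slightly from below. On the Aug axis, Group A reaches 3.

3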